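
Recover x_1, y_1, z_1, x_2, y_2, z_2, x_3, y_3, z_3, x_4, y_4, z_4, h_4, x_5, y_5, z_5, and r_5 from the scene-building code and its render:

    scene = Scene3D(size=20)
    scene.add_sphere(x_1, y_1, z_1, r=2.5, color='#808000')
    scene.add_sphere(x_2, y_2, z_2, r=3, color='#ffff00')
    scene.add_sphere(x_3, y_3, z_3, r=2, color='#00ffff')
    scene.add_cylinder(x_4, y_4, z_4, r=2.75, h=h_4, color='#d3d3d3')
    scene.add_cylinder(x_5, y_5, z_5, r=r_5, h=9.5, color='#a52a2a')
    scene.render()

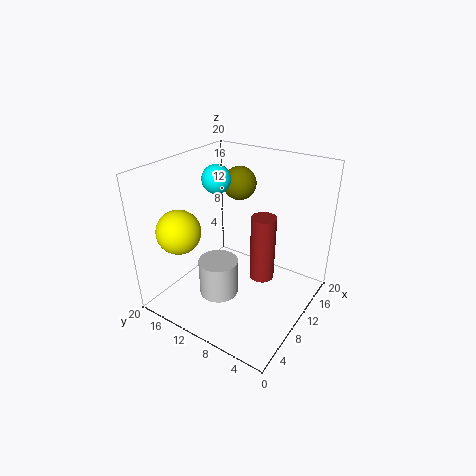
x_1 = 15.75, y_1 = 13.5, z_1 = 15.5, x_2 = 4.75, y_2 = 16, z_2 = 11.5, x_3 = 10.75, y_3 = 14, z_3 = 17.5, x_4 = 7.25, y_4 = 11.5, z_4 = 2, h_4 = 5.25, x_5 = 11.75, y_5 = 7, z_5 = 3.75, r_5 = 1.75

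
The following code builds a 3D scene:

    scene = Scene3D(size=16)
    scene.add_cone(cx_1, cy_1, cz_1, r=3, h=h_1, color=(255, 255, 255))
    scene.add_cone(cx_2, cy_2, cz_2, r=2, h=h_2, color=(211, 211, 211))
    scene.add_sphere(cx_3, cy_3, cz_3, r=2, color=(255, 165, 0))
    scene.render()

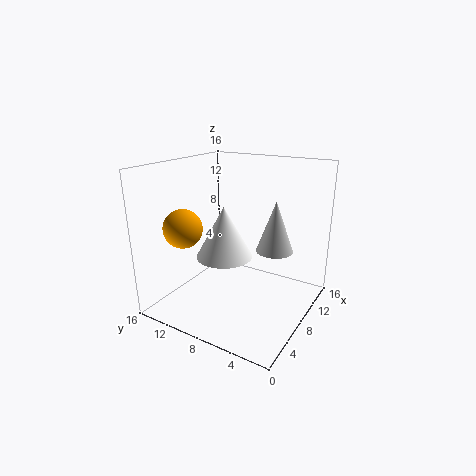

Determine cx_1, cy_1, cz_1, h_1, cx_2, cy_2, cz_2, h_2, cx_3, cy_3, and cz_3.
cx_1 = 6; cy_1 = 8.5; cz_1 = 6.5; h_1 = 5.5; cx_2 = 9; cy_2 = 4; cz_2 = 7; h_2 = 5.5; cx_3 = 3; cy_3 = 11.5; cz_3 = 10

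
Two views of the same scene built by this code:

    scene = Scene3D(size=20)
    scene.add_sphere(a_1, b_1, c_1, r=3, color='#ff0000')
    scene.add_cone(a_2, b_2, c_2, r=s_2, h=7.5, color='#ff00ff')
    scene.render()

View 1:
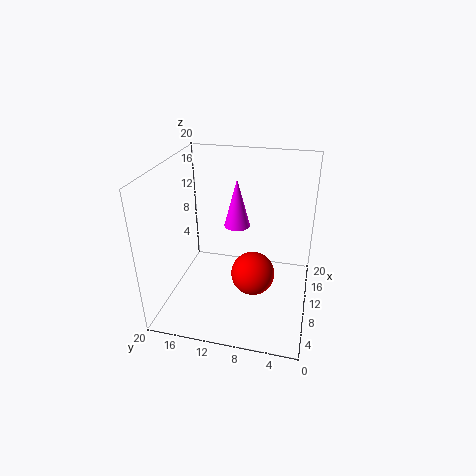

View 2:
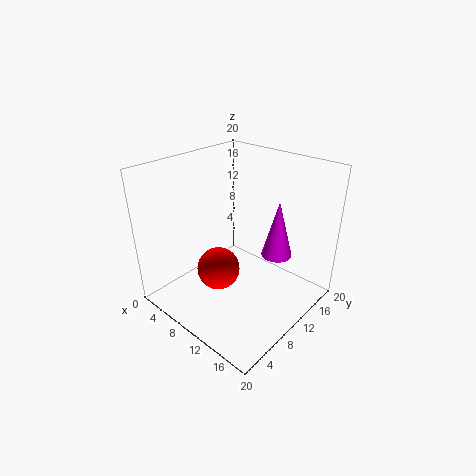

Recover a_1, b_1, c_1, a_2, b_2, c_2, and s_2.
a_1 = 8.5
b_1 = 7.5
c_1 = 5.5
a_2 = 15.5
b_2 = 11.5
c_2 = 9
s_2 = 2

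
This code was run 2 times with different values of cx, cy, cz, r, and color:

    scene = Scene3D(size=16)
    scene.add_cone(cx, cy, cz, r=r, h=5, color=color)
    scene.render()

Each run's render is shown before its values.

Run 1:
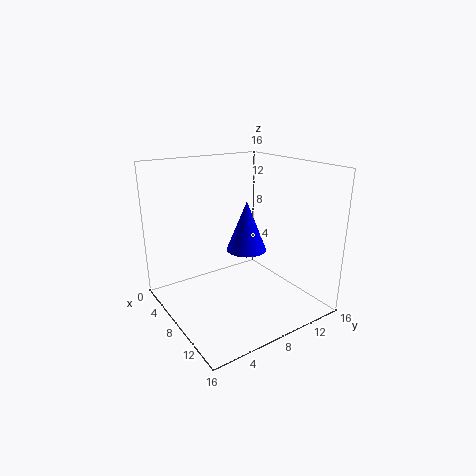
cx = 11; cy = 7; cz = 8; r = 2; color = 'blue'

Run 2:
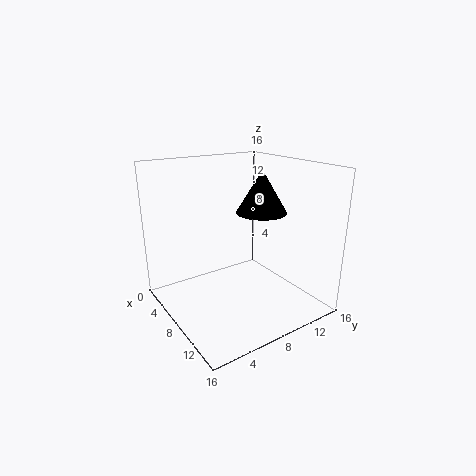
cx = 7; cy = 12; cz = 10; r = 3; color = 'black'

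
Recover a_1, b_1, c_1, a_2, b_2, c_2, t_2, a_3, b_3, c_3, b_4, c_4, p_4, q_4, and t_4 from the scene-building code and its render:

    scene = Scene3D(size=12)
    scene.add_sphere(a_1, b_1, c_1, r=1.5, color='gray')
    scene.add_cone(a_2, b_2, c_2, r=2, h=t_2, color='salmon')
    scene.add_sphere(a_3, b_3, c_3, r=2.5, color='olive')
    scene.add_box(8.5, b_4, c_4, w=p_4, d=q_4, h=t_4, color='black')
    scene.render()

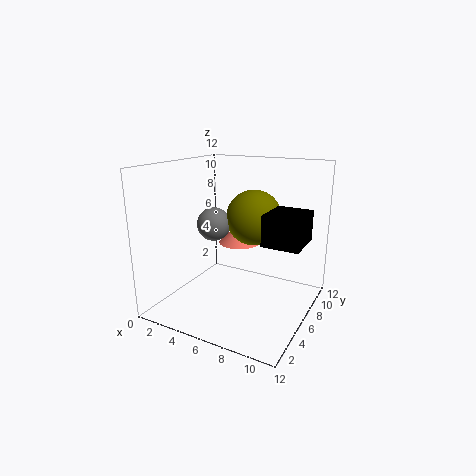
a_1 = 3, b_1 = 7, c_1 = 6.5, a_2 = 4, b_2 = 10, c_2 = 4, t_2 = 2, a_3 = 6, b_3 = 9, c_3 = 7, b_4 = 5, c_4 = 6, p_4 = 3, q_4 = 3.5, t_4 = 2.5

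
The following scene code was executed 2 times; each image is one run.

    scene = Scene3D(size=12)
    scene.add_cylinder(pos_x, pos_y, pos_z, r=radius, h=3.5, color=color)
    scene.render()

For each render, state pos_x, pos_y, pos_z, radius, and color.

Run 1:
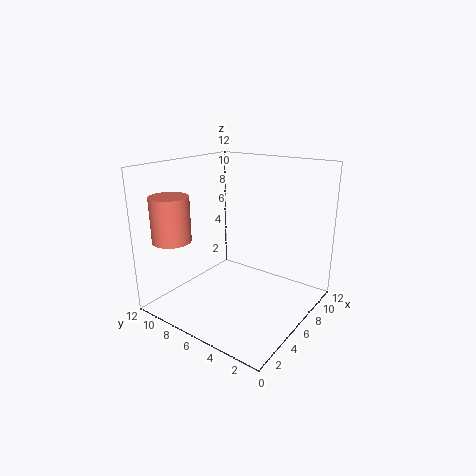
pos_x = 1.5
pos_y = 9
pos_z = 6.5
radius = 1.5
color = 'salmon'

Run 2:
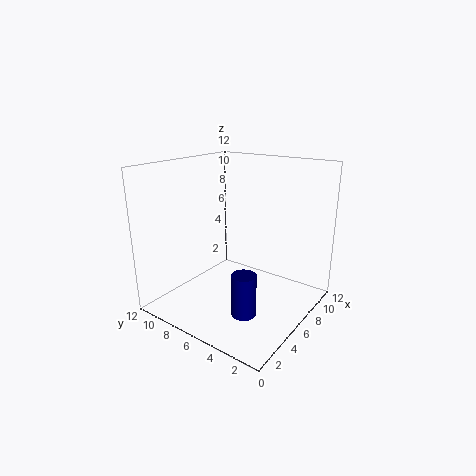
pos_x = 4
pos_y = 4
pos_z = 0.5
radius = 1
color = 'navy'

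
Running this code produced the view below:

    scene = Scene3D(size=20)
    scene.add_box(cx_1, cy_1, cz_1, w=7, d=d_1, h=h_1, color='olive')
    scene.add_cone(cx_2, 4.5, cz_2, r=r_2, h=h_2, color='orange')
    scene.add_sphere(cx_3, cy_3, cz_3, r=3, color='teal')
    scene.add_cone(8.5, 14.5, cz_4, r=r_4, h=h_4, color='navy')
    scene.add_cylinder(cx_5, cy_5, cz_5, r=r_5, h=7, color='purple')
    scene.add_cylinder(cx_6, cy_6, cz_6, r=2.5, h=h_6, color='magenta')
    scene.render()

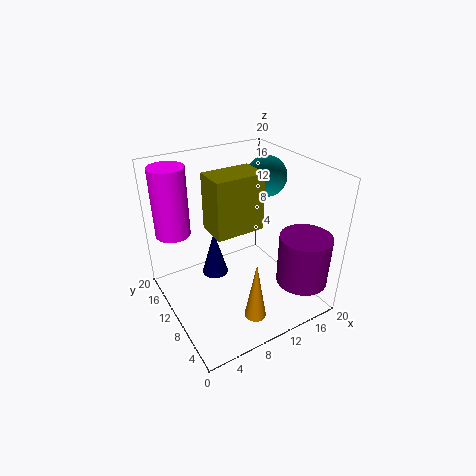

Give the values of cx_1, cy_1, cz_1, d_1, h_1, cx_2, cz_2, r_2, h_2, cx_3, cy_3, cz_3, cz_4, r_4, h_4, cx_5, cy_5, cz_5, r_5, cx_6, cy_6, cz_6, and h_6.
cx_1 = 6.5, cy_1 = 9, cz_1 = 11, d_1 = 4.5, h_1 = 8, cx_2 = 9.5, cz_2 = 0.5, r_2 = 1.5, h_2 = 8.5, cx_3 = 17, cy_3 = 13.5, cz_3 = 16.5, cz_4 = 2, r_4 = 2, h_4 = 7, cx_5 = 16.5, cy_5 = 3.5, cz_5 = 4.5, r_5 = 3.5, cx_6 = 3, cy_6 = 16.5, cz_6 = 9.5, h_6 = 10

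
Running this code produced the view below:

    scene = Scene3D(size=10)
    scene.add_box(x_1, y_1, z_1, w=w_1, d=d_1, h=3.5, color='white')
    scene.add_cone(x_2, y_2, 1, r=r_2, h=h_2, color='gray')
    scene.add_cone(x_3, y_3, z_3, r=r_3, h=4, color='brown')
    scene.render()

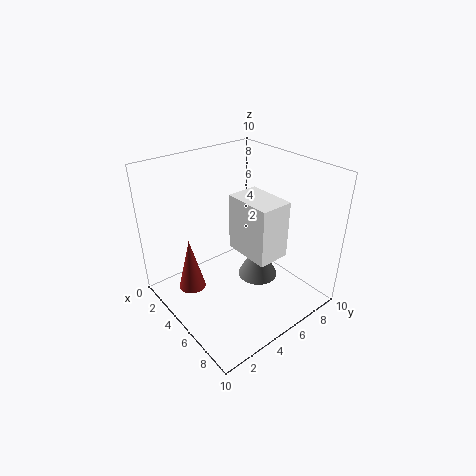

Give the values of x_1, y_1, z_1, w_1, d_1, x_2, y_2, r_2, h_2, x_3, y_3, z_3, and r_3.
x_1 = 6; y_1 = 3.5; z_1 = 5.5; w_1 = 3; d_1 = 2; x_2 = 5; y_2 = 7; r_2 = 1.5; h_2 = 3; x_3 = 2.5; y_3 = 2.5; z_3 = 0.5; r_3 = 1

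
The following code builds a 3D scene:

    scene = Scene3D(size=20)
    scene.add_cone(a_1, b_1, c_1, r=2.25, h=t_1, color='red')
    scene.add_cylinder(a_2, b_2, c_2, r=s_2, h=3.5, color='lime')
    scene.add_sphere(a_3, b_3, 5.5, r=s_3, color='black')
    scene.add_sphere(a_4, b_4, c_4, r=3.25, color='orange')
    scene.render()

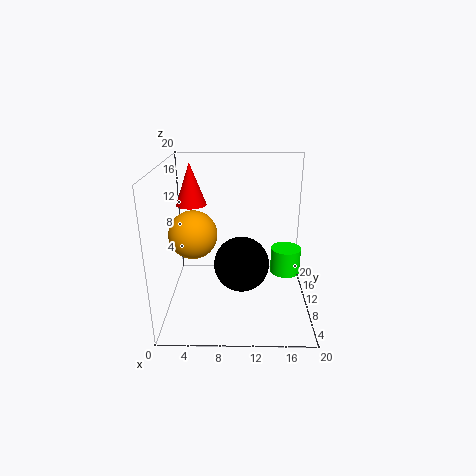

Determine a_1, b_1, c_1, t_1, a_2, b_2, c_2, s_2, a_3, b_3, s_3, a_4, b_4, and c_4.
a_1 = 3
b_1 = 14.75
c_1 = 13.25
t_1 = 6.25
a_2 = 16.5
b_2 = 8.5
c_2 = 5.75
s_2 = 2
a_3 = 10.5
b_3 = 10.75
s_3 = 4
a_4 = 4
b_4 = 8.75
c_4 = 11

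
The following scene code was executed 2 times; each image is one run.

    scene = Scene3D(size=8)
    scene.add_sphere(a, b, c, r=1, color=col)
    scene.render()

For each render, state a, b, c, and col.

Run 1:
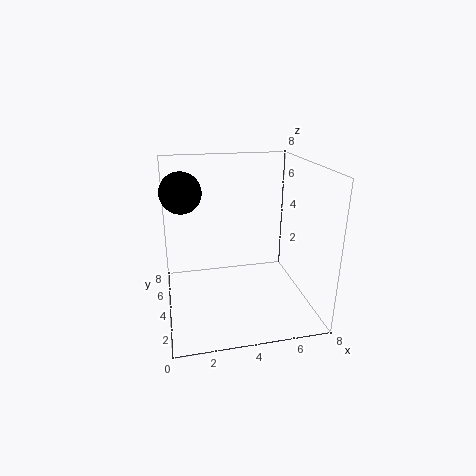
a = 1
b = 3
c = 7
col = 'black'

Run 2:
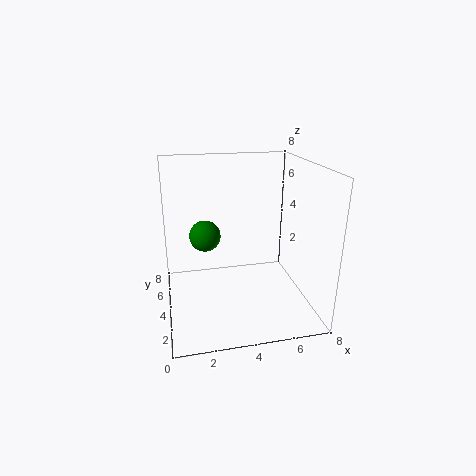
a = 2.5
b = 7
c = 3
col = 'green'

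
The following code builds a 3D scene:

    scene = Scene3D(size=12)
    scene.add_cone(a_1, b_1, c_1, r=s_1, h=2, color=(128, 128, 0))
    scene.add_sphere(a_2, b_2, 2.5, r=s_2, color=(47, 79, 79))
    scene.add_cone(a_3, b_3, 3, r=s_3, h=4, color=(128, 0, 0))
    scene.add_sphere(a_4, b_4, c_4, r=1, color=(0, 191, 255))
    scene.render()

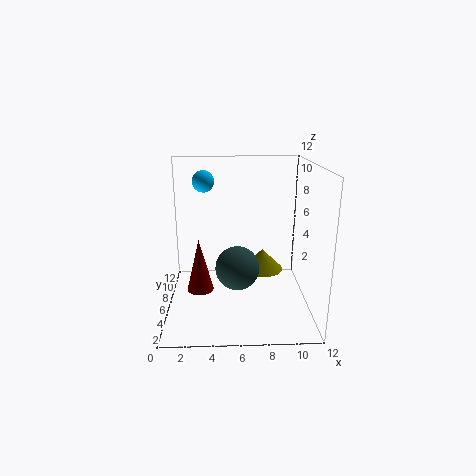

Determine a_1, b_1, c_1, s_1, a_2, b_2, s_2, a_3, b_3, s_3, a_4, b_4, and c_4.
a_1 = 8.5, b_1 = 9.5, c_1 = 1.5, s_1 = 2, a_2 = 6, b_2 = 7.5, s_2 = 2, a_3 = 3, b_3 = 3, s_3 = 1, a_4 = 3, b_4 = 10, c_4 = 10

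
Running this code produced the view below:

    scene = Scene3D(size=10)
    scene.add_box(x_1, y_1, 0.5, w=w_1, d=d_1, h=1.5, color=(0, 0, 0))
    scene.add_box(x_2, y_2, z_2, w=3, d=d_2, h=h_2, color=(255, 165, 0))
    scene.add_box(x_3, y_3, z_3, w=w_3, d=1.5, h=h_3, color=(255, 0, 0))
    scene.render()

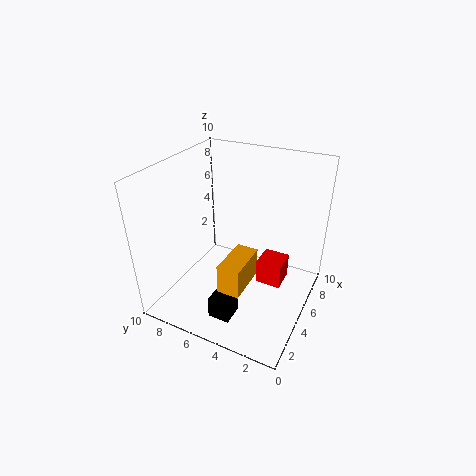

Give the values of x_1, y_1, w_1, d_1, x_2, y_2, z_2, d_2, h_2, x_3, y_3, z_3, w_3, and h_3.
x_1 = 1.5; y_1 = 4; w_1 = 1.5; d_1 = 1.5; x_2 = 2; y_2 = 3.5; z_2 = 2.5; d_2 = 1.5; h_2 = 2; x_3 = 2.5; y_3 = 1; z_3 = 4; w_3 = 1.5; h_3 = 1.5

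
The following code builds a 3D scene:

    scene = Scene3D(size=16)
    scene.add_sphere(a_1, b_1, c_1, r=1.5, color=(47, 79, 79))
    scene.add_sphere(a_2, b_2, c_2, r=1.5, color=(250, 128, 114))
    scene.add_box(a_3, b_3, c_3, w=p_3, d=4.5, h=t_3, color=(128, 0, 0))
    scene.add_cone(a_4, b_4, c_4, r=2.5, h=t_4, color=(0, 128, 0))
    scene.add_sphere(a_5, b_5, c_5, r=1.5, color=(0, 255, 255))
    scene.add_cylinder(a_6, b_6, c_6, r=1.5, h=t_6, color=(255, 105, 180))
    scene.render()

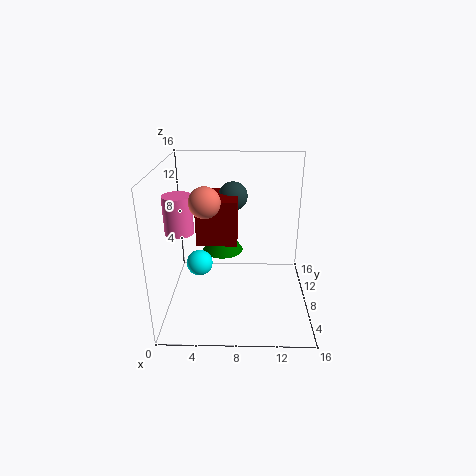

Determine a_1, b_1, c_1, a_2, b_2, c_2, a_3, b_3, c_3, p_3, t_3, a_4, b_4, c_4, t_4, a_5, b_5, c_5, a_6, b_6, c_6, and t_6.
a_1 = 7.5, b_1 = 7.5, c_1 = 13, a_2 = 5, b_2 = 4, c_2 = 13.5, a_3 = 4, b_3 = 4, c_3 = 9, p_3 = 4, t_3 = 4.5, a_4 = 6, b_4 = 12, c_4 = 4.5, t_4 = 3.5, a_5 = 3.5, b_5 = 8.5, c_5 = 4.5, a_6 = 2, b_6 = 6, c_6 = 9.5, t_6 = 4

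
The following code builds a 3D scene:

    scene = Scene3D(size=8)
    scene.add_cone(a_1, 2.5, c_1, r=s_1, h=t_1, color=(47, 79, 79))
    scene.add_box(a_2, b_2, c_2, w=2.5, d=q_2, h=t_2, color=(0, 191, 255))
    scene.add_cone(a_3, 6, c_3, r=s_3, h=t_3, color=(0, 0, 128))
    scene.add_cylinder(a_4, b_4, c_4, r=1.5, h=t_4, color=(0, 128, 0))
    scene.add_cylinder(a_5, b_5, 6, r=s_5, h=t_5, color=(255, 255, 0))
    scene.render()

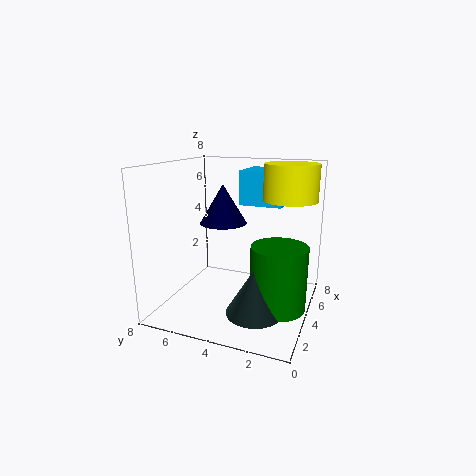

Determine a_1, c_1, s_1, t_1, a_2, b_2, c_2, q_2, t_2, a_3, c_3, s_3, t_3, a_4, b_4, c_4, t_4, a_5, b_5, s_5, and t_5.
a_1 = 2.5; c_1 = 0.5; s_1 = 1.5; t_1 = 2.5; a_2 = 5.5; b_2 = 2; c_2 = 5.5; q_2 = 2.5; t_2 = 2; a_3 = 6.5; c_3 = 4; s_3 = 1.5; t_3 = 2.5; a_4 = 3.5; b_4 = 1.5; c_4 = 0.5; t_4 = 3.5; a_5 = 5.5; b_5 = 1.5; s_5 = 1.5; t_5 = 2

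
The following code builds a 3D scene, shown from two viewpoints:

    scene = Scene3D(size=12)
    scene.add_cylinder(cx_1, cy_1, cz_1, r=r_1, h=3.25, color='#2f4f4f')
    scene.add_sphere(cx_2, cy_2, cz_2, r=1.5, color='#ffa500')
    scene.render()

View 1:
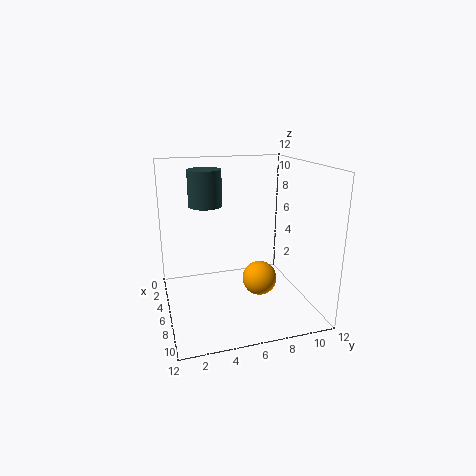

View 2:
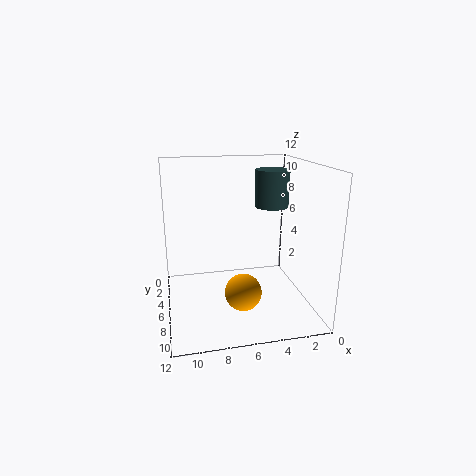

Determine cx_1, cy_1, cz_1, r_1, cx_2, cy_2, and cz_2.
cx_1 = 2.5
cy_1 = 4
cz_1 = 8
r_1 = 1.5
cx_2 = 6
cy_2 = 8
cz_2 = 2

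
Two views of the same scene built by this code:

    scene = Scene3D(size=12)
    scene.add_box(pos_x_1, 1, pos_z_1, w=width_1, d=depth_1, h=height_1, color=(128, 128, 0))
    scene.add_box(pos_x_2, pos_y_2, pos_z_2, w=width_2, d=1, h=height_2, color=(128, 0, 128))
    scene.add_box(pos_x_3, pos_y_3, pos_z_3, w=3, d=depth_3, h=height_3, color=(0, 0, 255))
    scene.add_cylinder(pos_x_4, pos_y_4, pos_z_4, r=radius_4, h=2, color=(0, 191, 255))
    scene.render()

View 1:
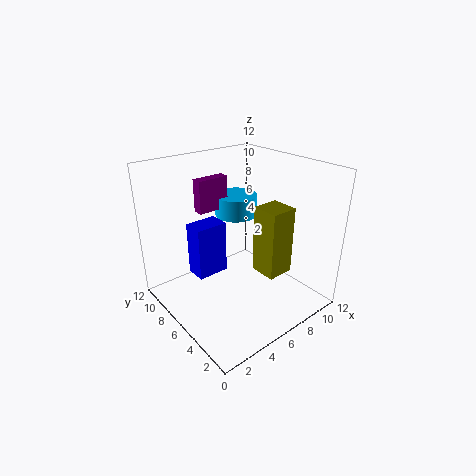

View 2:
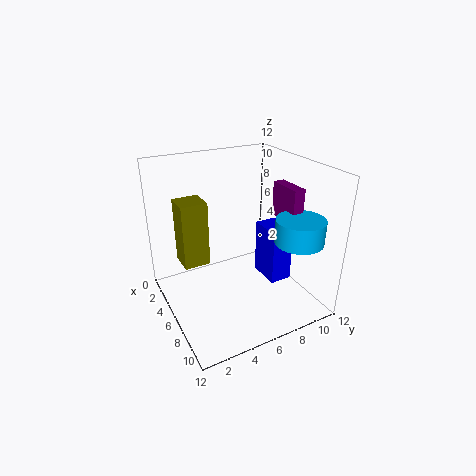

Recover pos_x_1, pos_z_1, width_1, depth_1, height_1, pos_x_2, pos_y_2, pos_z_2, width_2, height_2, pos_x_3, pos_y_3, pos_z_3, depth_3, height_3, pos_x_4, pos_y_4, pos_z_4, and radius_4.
pos_x_1 = 5, pos_z_1 = 5, width_1 = 2, depth_1 = 2, height_1 = 5, pos_x_2 = 5, pos_y_2 = 10, pos_z_2 = 7, width_2 = 3, height_2 = 3, pos_x_3 = 4, pos_y_3 = 9, pos_z_3 = 1, depth_3 = 2, height_3 = 5, pos_x_4 = 9, pos_y_4 = 10, pos_z_4 = 6, radius_4 = 2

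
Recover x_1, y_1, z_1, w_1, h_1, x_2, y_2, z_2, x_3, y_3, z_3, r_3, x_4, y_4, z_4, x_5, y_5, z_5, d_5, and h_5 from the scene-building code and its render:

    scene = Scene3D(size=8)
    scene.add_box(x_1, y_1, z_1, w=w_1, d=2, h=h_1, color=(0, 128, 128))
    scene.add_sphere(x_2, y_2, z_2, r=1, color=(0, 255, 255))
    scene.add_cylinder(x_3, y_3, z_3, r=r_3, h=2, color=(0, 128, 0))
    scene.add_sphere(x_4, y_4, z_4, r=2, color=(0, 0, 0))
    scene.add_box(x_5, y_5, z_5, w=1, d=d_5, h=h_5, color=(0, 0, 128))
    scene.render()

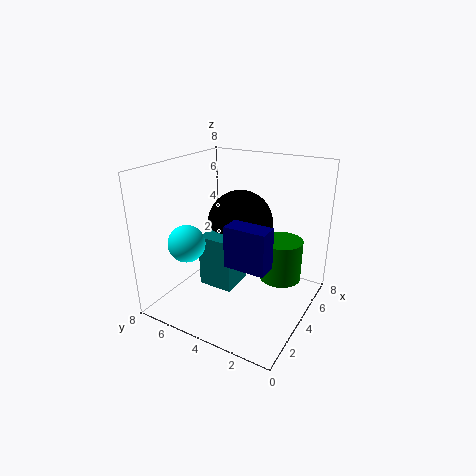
x_1 = 3, y_1 = 4, z_1 = 1, w_1 = 2, h_1 = 3, x_2 = 2, y_2 = 6, z_2 = 4, x_3 = 3, y_3 = 1, z_3 = 3, r_3 = 1, x_4 = 6, y_4 = 5, z_4 = 4, x_5 = 1, y_5 = 1, z_5 = 4, d_5 = 2, h_5 = 2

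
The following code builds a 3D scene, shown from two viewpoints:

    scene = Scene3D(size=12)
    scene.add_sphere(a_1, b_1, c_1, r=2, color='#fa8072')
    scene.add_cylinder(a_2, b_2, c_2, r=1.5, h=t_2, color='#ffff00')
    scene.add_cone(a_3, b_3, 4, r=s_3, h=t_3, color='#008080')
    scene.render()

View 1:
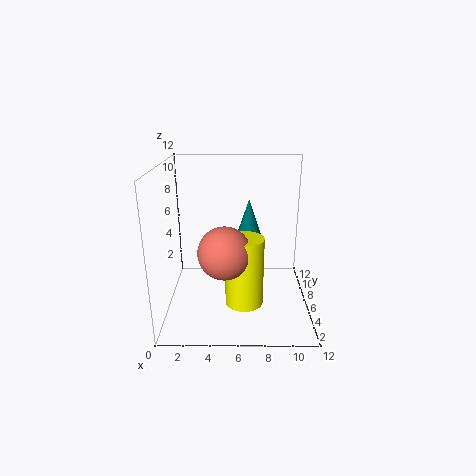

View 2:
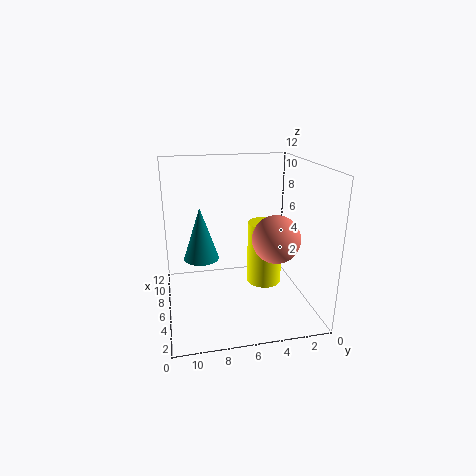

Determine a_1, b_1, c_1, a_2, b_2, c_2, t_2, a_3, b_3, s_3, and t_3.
a_1 = 5
b_1 = 3
c_1 = 6
a_2 = 6.5
b_2 = 3.5
c_2 = 1.5
t_2 = 5.5
a_3 = 7
b_3 = 9
s_3 = 1.5
t_3 = 4.5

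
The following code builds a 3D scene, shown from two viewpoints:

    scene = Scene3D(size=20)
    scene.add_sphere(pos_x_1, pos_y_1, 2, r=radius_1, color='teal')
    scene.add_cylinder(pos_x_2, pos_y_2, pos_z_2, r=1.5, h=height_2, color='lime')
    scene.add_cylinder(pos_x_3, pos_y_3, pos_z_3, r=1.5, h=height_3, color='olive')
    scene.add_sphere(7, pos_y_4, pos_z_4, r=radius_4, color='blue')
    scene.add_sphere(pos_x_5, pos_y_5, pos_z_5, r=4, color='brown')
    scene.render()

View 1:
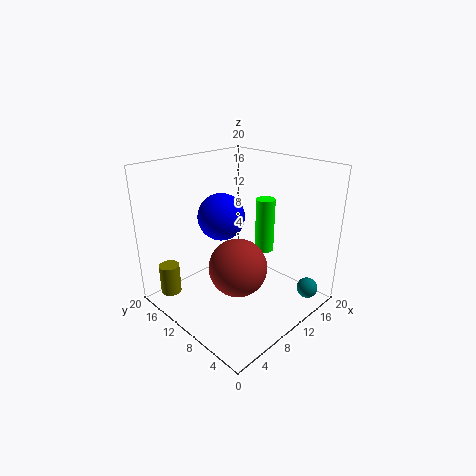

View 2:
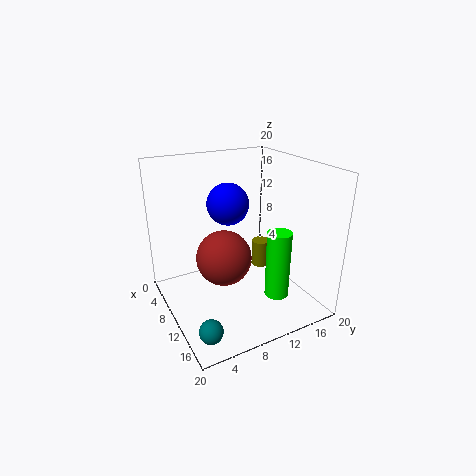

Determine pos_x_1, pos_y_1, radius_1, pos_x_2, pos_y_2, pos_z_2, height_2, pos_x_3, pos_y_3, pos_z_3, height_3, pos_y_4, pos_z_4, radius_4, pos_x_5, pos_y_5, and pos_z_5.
pos_x_1 = 17, pos_y_1 = 2.5, radius_1 = 1.5, pos_x_2 = 17.5, pos_y_2 = 11.5, pos_z_2 = 5, height_2 = 8.5, pos_x_3 = 3.5, pos_y_3 = 18, pos_z_3 = 0.5, height_3 = 4.5, pos_y_4 = 10, pos_z_4 = 14, radius_4 = 3, pos_x_5 = 8.5, pos_y_5 = 8.5, pos_z_5 = 6.5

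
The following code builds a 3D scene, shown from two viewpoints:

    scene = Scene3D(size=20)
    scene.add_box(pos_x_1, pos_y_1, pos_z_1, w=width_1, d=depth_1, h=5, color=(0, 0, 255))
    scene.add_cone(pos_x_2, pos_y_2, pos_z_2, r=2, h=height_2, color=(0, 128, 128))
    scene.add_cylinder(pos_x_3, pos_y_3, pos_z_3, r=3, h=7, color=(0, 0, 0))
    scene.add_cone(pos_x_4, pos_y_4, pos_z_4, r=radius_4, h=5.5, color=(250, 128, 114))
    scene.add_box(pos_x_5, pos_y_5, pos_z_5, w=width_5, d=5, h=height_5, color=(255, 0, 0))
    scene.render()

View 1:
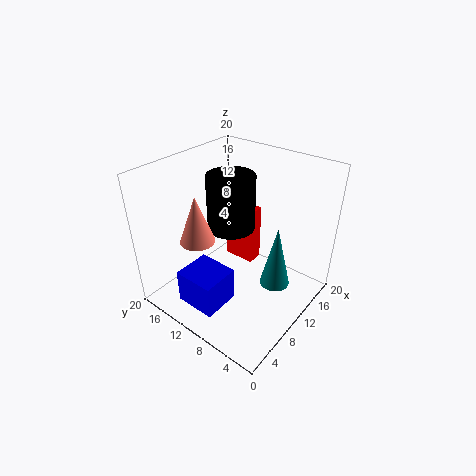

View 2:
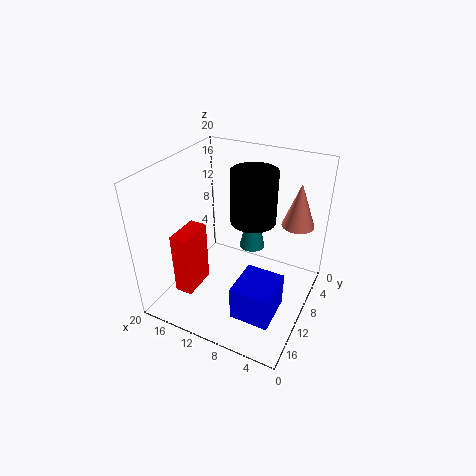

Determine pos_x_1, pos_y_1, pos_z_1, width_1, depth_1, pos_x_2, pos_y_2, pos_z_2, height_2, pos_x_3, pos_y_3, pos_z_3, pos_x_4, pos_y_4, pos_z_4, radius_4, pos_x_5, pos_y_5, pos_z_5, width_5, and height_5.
pos_x_1 = 3; pos_y_1 = 9.5; pos_z_1 = 0.5; width_1 = 5.5; depth_1 = 6; pos_x_2 = 10.5; pos_y_2 = 4; pos_z_2 = 5; height_2 = 8.5; pos_x_3 = 8; pos_y_3 = 9.5; pos_z_3 = 13; pos_x_4 = 2; pos_y_4 = 9.5; pos_z_4 = 14; radius_4 = 2; pos_x_5 = 14.5; pos_y_5 = 11; pos_z_5 = 2.5; width_5 = 2.5; height_5 = 9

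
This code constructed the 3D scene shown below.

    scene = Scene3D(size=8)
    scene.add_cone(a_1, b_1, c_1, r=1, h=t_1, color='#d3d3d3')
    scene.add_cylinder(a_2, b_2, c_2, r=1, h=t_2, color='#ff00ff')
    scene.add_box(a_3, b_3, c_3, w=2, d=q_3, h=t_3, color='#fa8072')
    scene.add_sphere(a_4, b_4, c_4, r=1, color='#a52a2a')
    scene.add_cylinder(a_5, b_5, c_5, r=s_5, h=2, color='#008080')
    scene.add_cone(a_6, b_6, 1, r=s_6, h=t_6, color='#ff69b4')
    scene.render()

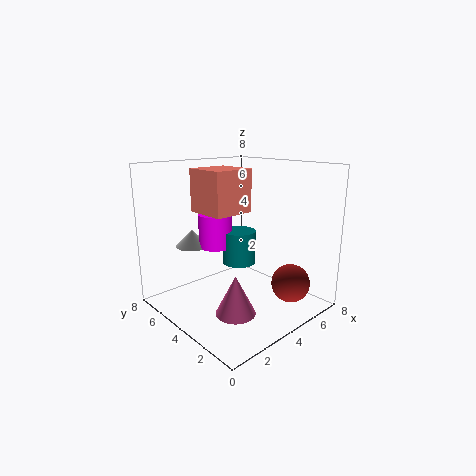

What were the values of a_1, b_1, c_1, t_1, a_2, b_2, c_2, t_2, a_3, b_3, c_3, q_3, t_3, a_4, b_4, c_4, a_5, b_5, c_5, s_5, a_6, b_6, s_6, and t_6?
a_1 = 3, b_1 = 7, c_1 = 3, t_1 = 1, a_2 = 4, b_2 = 6, c_2 = 3, t_2 = 2, a_3 = 1, b_3 = 2, c_3 = 6, q_3 = 2, t_3 = 2, a_4 = 5, b_4 = 1, c_4 = 2, a_5 = 5, b_5 = 5, c_5 = 2, s_5 = 1, a_6 = 2, b_6 = 2, s_6 = 1, t_6 = 2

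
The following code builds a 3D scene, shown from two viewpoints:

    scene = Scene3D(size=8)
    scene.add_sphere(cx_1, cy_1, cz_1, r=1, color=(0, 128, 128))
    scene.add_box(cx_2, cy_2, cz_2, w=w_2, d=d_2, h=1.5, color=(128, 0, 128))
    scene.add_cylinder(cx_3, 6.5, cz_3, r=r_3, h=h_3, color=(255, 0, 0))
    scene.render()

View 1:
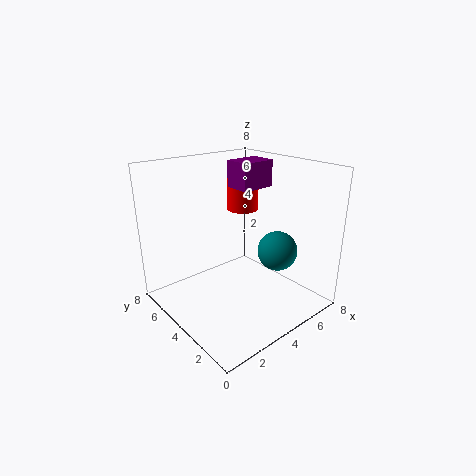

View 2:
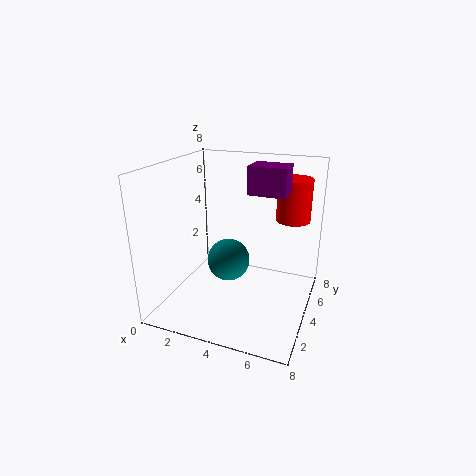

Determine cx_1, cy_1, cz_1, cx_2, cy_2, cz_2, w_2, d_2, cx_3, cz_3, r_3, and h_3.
cx_1 = 4.5; cy_1 = 1.5; cz_1 = 4; cx_2 = 4.5; cy_2 = 4; cz_2 = 6.5; w_2 = 2; d_2 = 1.5; cx_3 = 6.5; cz_3 = 4.5; r_3 = 1; h_3 = 2.5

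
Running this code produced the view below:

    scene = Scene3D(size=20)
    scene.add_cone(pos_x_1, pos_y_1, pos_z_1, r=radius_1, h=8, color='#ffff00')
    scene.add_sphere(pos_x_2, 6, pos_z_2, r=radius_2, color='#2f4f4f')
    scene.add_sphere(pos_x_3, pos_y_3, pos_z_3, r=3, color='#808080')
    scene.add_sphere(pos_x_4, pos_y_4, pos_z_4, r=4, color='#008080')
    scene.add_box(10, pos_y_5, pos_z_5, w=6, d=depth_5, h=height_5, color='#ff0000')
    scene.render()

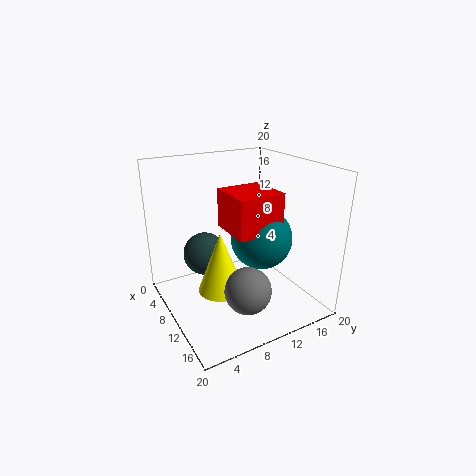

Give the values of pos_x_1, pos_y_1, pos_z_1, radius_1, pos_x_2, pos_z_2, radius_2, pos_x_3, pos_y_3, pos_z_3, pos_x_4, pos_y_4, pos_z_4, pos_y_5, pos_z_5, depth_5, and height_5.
pos_x_1 = 12.5, pos_y_1 = 6, pos_z_1 = 4.5, radius_1 = 3, pos_x_2 = 7.5, pos_z_2 = 7.5, radius_2 = 3, pos_x_3 = 16, pos_y_3 = 8, pos_z_3 = 5.5, pos_x_4 = 13.5, pos_y_4 = 11.5, pos_z_4 = 11, pos_y_5 = 7, pos_z_5 = 12.5, depth_5 = 6, height_5 = 5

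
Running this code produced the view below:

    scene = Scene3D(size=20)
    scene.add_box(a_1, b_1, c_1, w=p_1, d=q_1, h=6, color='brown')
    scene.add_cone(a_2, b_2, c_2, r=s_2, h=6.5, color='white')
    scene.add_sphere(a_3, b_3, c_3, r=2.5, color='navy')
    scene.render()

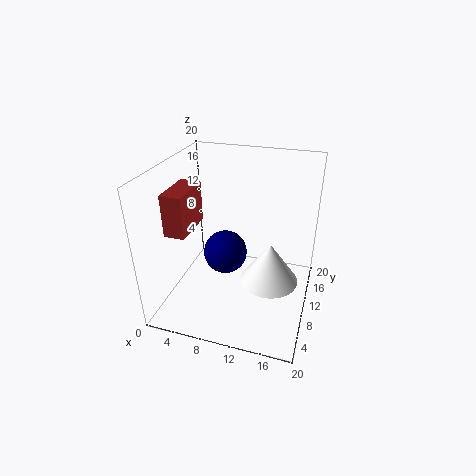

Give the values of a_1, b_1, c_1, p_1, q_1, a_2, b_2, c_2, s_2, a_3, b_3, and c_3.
a_1 = 0.5
b_1 = 6.5
c_1 = 10.5
p_1 = 3
q_1 = 6.5
a_2 = 14
b_2 = 13.5
c_2 = 1
s_2 = 4.5
a_3 = 10.5
b_3 = 3.5
c_3 = 12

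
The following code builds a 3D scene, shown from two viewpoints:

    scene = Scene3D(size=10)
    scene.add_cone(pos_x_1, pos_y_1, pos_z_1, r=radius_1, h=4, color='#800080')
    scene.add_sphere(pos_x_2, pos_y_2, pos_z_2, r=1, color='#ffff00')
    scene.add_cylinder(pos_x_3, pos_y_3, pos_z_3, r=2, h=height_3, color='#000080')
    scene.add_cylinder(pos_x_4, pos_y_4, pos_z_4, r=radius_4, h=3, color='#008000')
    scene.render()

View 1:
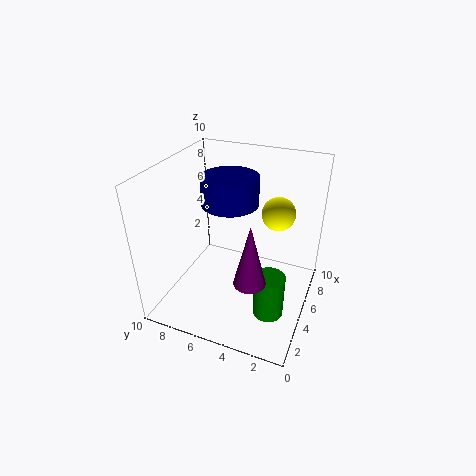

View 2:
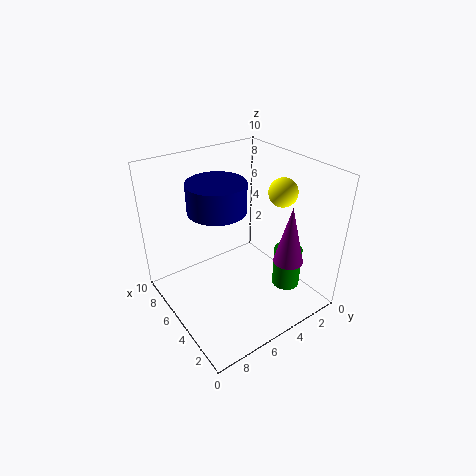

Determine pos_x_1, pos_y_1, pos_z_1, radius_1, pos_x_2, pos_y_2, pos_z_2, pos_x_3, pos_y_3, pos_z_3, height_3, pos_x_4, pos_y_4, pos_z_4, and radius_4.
pos_x_1 = 2; pos_y_1 = 3; pos_z_1 = 4; radius_1 = 1; pos_x_2 = 4; pos_y_2 = 2; pos_z_2 = 8; pos_x_3 = 6; pos_y_3 = 6; pos_z_3 = 7; height_3 = 2; pos_x_4 = 3; pos_y_4 = 2; pos_z_4 = 1; radius_4 = 1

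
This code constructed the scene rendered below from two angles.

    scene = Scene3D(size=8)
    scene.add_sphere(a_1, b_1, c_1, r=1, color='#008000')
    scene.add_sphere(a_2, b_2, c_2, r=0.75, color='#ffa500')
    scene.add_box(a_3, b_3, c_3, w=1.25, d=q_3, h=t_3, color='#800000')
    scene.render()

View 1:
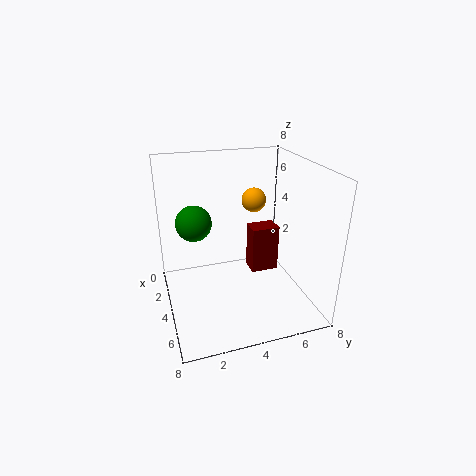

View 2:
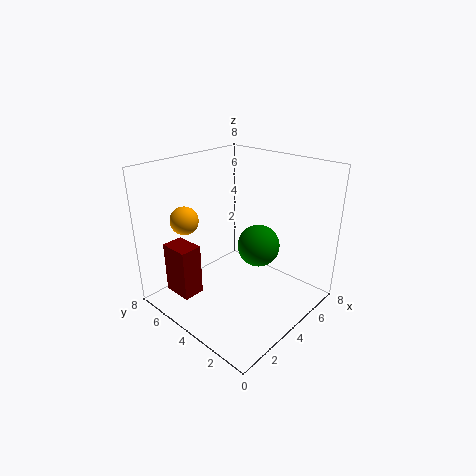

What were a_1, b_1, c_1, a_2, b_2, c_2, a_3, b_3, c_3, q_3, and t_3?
a_1 = 3; b_1 = 1.75; c_1 = 4.75; a_2 = 1.75; b_2 = 5.75; c_2 = 5.25; a_3 = 1.25; b_3 = 5.5; c_3 = 0.5; q_3 = 1.75; t_3 = 3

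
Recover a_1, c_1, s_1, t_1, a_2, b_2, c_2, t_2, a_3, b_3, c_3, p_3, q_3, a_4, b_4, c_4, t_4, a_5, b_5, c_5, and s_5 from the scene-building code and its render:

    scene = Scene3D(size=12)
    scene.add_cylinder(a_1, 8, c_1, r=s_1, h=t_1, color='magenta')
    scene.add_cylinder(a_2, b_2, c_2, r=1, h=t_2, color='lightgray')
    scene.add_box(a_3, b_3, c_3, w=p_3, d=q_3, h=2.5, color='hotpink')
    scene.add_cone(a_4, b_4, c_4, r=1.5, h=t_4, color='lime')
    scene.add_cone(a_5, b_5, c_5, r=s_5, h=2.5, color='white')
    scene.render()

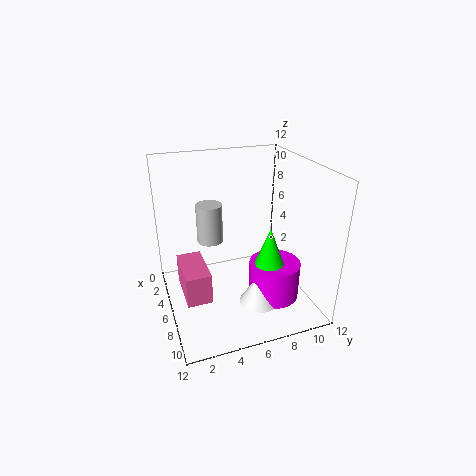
a_1 = 9; c_1 = 2; s_1 = 2; t_1 = 3; a_2 = 6.5; b_2 = 3.5; c_2 = 6.5; t_2 = 3; a_3 = 4.5; b_3 = 1; c_3 = 2; p_3 = 4; q_3 = 2; a_4 = 9; b_4 = 7.5; c_4 = 4; t_4 = 4; a_5 = 9.5; b_5 = 6.5; c_5 = 2; s_5 = 1.5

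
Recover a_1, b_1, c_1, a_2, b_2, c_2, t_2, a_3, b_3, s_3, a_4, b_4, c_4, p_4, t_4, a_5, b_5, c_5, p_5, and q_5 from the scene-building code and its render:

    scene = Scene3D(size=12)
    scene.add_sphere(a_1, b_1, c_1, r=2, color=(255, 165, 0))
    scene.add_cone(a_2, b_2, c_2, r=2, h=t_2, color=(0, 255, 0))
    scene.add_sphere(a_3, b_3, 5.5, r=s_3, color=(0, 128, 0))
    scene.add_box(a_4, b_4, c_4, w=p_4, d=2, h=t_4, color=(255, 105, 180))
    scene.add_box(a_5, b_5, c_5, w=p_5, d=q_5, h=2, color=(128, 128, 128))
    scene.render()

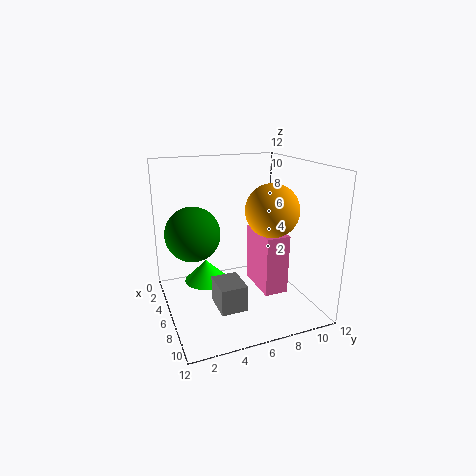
a_1 = 9, b_1 = 7.5, c_1 = 9, a_2 = 3, b_2 = 4, c_2 = 1, t_2 = 2, a_3 = 2.5, b_3 = 3, s_3 = 2.5, a_4 = 4.5, b_4 = 7.5, c_4 = 1.5, p_4 = 4, t_4 = 5, a_5 = 8, b_5 = 3, c_5 = 2, p_5 = 2.5, q_5 = 2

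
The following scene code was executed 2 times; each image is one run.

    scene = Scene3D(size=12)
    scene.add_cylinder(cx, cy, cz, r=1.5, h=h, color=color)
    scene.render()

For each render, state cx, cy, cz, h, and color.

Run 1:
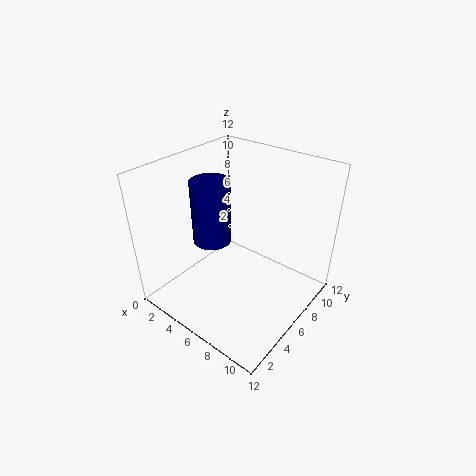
cx = 5, cy = 4, cz = 6.5, h = 5, color = 'navy'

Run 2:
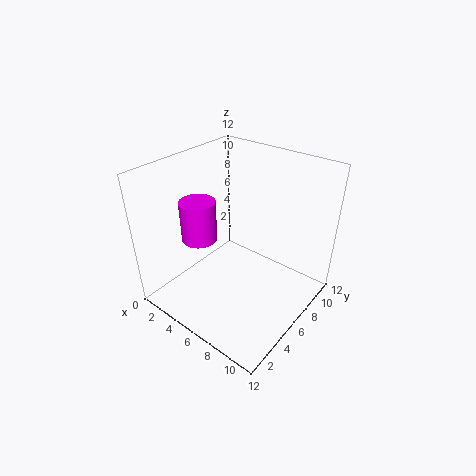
cx = 3, cy = 4.5, cz = 5.5, h = 3.5, color = 'magenta'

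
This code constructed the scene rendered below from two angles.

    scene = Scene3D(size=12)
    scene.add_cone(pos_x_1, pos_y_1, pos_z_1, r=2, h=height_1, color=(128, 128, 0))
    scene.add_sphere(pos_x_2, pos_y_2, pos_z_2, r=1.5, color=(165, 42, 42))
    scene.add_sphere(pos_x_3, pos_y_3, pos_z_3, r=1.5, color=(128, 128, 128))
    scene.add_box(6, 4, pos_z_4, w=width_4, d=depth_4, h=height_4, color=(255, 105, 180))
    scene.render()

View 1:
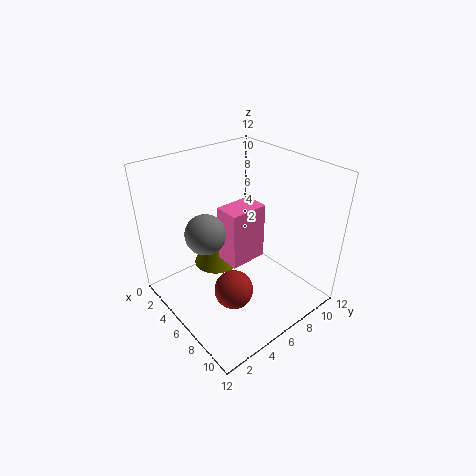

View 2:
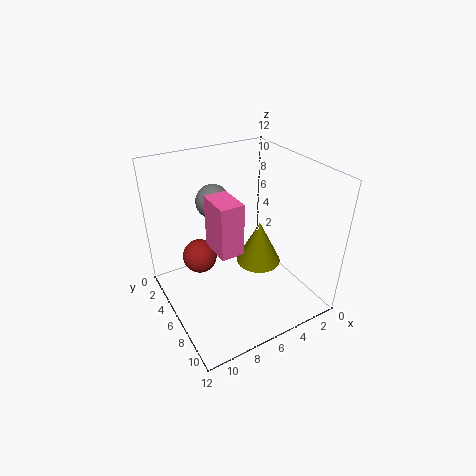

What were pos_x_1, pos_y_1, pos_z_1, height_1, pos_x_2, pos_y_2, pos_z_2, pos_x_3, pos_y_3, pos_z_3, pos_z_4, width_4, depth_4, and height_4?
pos_x_1 = 3.5; pos_y_1 = 5.5; pos_z_1 = 2.5; height_1 = 4; pos_x_2 = 8.5; pos_y_2 = 3.5; pos_z_2 = 3.5; pos_x_3 = 6.5; pos_y_3 = 2.5; pos_z_3 = 8; pos_z_4 = 5; width_4 = 2; depth_4 = 3; height_4 = 4.5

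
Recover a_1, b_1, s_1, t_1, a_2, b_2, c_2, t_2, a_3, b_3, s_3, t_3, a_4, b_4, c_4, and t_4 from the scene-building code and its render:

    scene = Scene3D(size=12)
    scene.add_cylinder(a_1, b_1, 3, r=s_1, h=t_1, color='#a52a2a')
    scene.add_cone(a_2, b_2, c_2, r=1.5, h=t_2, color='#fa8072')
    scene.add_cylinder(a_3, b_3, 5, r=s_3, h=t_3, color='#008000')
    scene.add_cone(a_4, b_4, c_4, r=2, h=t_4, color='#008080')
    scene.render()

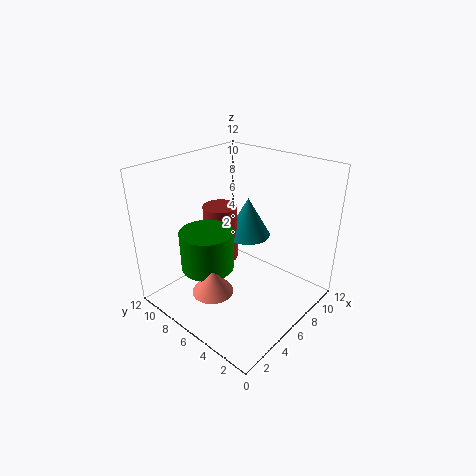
a_1 = 6.5; b_1 = 8.5; s_1 = 1.5; t_1 = 5; a_2 = 1.5; b_2 = 4.5; c_2 = 4; t_2 = 2; a_3 = 2.5; b_3 = 6; s_3 = 2; t_3 = 3; a_4 = 8.5; b_4 = 7; c_4 = 5; t_4 = 3.5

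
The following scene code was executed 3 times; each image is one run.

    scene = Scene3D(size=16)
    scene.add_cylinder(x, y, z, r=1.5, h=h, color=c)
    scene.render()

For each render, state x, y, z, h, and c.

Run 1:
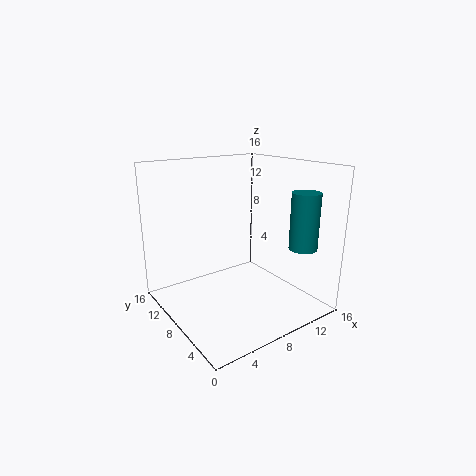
x = 12.5
y = 2.5
z = 7.5
h = 6
c = 'teal'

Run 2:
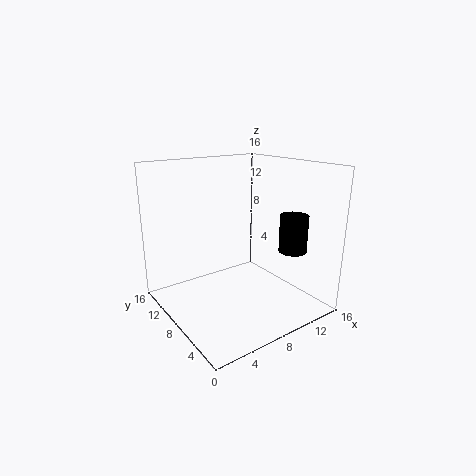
x = 12
y = 3.5
z = 7
h = 4
c = 'black'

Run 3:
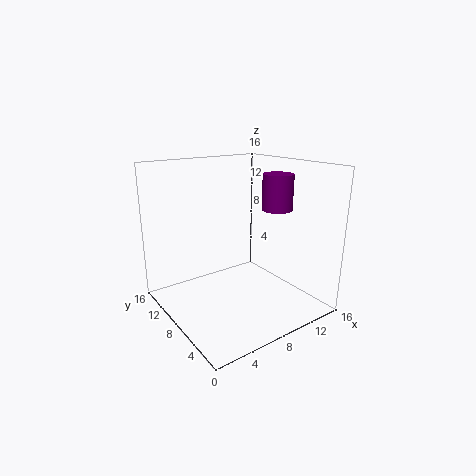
x = 9.5
y = 3.5
z = 12
h = 3.5
c = 'purple'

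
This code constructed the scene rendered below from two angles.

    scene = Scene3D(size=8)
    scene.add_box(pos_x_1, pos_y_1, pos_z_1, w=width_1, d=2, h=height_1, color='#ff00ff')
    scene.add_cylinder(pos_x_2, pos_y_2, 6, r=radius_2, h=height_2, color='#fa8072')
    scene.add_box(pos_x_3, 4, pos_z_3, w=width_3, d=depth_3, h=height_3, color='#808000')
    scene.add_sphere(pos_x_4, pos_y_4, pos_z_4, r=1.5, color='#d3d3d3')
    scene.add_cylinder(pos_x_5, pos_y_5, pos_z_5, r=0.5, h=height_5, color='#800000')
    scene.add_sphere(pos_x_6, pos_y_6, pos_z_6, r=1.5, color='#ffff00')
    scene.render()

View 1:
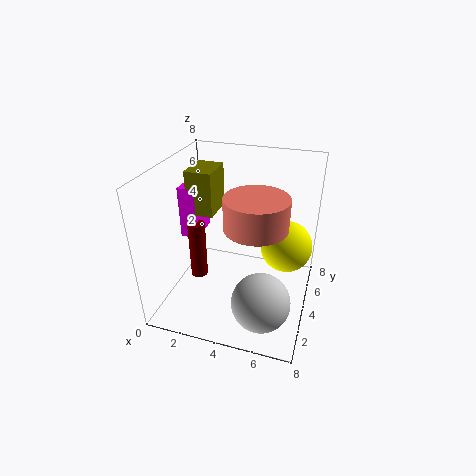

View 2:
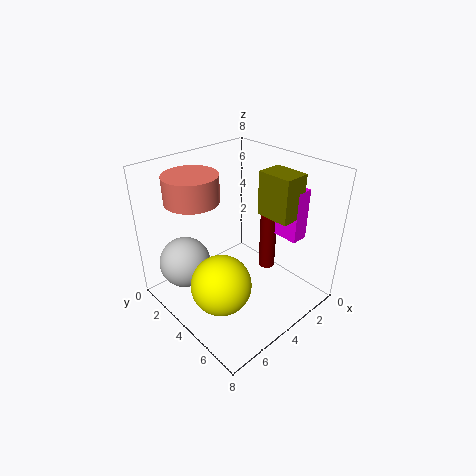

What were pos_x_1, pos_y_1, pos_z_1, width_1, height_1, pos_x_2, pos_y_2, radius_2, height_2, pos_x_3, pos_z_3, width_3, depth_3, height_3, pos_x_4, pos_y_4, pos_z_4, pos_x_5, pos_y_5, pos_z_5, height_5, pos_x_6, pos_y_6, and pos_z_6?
pos_x_1 = 0.5
pos_y_1 = 4
pos_z_1 = 3.5
width_1 = 1
height_1 = 3
pos_x_2 = 5.5
pos_y_2 = 2
radius_2 = 1.5
height_2 = 1.5
pos_x_3 = 1
pos_z_3 = 5
width_3 = 1.5
depth_3 = 2
height_3 = 2.5
pos_x_4 = 6
pos_y_4 = 1.5
pos_z_4 = 2
pos_x_5 = 1.5
pos_y_5 = 4
pos_z_5 = 1
height_5 = 3.5
pos_x_6 = 6.5
pos_y_6 = 5.5
pos_z_6 = 3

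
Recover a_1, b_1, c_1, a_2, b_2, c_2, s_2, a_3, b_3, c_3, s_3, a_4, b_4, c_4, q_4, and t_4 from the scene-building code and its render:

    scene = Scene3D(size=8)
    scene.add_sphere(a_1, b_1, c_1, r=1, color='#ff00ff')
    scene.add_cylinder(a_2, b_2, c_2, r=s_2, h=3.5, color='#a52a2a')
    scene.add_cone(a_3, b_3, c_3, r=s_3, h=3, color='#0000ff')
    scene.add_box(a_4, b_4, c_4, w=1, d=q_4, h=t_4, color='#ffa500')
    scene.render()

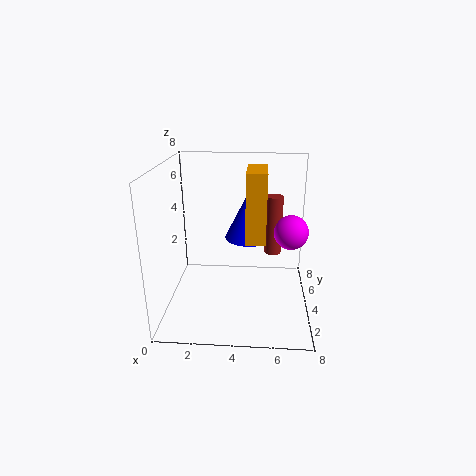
a_1 = 7, b_1 = 5, c_1 = 4, a_2 = 6, b_2 = 5.5, c_2 = 2.5, s_2 = 0.5, a_3 = 4.5, b_3 = 6.5, c_3 = 3, s_3 = 1.5, a_4 = 4.5, b_4 = 2, c_4 = 4.5, q_4 = 2.5, t_4 = 3.5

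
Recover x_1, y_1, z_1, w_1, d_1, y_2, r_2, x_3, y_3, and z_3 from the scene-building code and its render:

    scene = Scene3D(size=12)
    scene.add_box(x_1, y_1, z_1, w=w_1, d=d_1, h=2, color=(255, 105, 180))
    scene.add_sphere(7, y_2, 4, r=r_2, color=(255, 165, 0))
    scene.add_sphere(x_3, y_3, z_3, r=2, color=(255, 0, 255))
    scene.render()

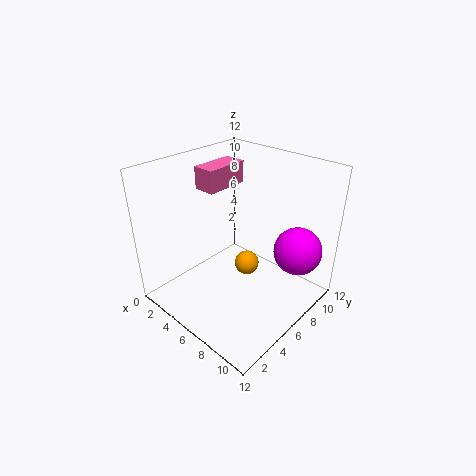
x_1 = 1, y_1 = 6, z_1 = 9, w_1 = 2, d_1 = 4, y_2 = 6, r_2 = 1, x_3 = 10, y_3 = 9, z_3 = 5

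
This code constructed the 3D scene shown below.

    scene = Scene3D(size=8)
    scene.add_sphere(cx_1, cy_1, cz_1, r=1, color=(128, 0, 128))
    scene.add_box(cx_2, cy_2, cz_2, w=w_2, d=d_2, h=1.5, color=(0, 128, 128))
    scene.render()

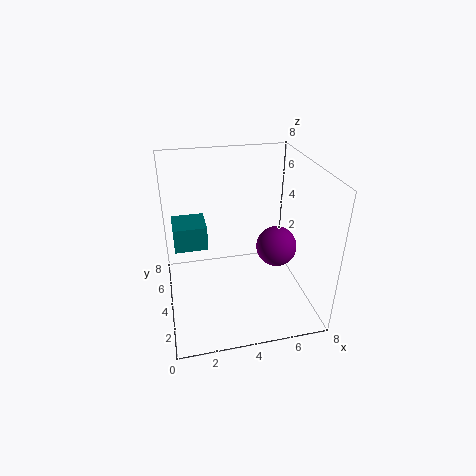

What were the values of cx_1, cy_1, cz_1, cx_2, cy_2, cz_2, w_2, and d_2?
cx_1 = 5.5; cy_1 = 2; cz_1 = 4.5; cx_2 = 0.5; cy_2 = 5.5; cz_2 = 2.5; w_2 = 2; d_2 = 2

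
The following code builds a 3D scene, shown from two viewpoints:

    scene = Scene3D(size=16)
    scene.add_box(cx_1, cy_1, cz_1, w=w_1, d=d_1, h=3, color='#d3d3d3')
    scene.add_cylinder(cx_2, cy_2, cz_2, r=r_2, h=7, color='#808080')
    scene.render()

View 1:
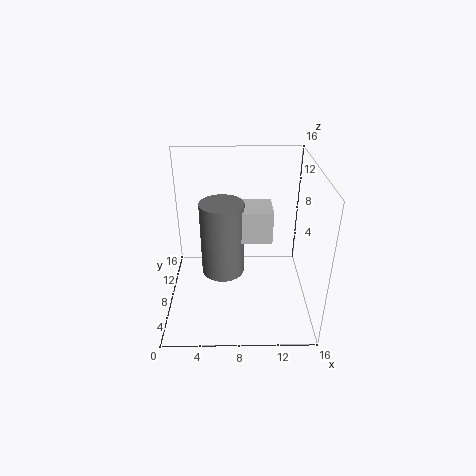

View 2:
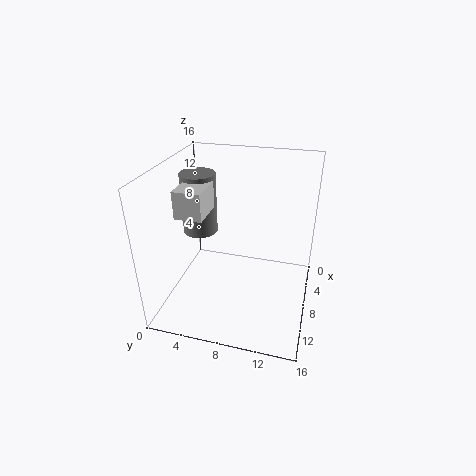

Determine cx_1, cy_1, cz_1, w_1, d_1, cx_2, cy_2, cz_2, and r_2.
cx_1 = 7
cy_1 = 2
cz_1 = 11
w_1 = 4
d_1 = 3
cx_2 = 6.5
cy_2 = 3
cz_2 = 7.5
r_2 = 2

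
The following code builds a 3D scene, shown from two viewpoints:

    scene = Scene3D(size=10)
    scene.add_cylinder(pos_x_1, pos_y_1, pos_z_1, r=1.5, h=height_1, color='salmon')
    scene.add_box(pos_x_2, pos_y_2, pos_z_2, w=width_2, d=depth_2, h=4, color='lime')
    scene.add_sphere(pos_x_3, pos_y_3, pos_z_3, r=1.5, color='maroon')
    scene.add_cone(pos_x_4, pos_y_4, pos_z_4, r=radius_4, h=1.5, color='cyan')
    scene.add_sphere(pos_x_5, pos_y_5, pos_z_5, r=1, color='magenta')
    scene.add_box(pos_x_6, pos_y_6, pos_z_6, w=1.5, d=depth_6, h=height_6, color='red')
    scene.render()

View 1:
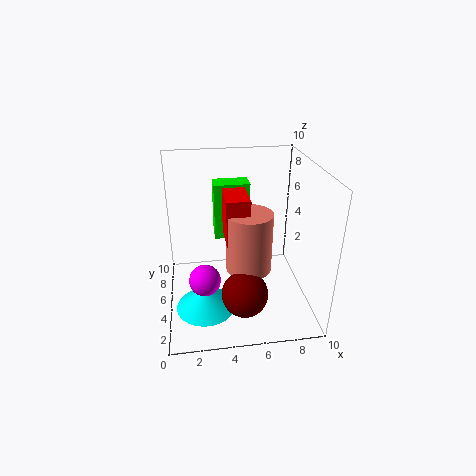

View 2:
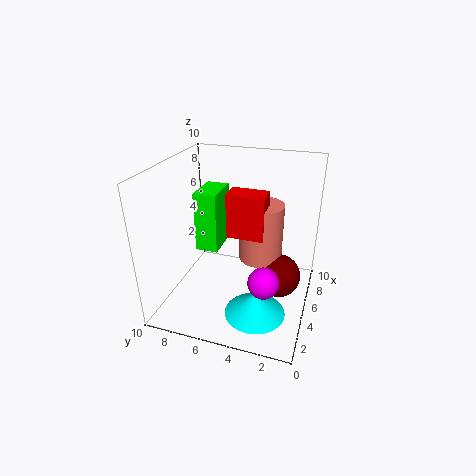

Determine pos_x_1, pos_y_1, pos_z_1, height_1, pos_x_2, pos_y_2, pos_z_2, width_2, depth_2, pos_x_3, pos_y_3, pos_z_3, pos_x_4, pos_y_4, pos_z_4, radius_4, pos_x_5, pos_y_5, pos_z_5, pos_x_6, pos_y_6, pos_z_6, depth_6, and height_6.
pos_x_1 = 5.5
pos_y_1 = 3.5
pos_z_1 = 3.5
height_1 = 4
pos_x_2 = 3.5
pos_y_2 = 6
pos_z_2 = 4.5
width_2 = 2.5
depth_2 = 1.5
pos_x_3 = 5
pos_y_3 = 2
pos_z_3 = 2.5
pos_x_4 = 2.5
pos_y_4 = 3
pos_z_4 = 1
radius_4 = 2
pos_x_5 = 2.5
pos_y_5 = 2.5
pos_z_5 = 3.5
pos_x_6 = 4
pos_y_6 = 3
pos_z_6 = 5.5
depth_6 = 2.5
height_6 = 3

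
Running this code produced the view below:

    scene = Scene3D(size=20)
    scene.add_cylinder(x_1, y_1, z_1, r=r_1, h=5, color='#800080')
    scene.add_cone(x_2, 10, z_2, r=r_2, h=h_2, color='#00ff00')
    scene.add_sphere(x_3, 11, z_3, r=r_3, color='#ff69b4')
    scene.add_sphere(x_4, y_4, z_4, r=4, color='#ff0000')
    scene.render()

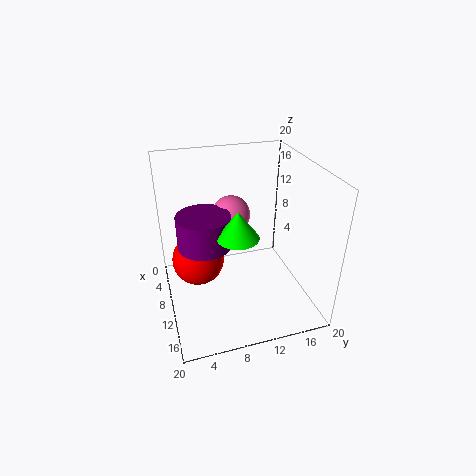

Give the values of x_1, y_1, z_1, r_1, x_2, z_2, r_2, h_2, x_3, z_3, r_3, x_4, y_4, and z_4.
x_1 = 6
y_1 = 6
z_1 = 7
r_1 = 4
x_2 = 10
z_2 = 10
r_2 = 3
h_2 = 4
x_3 = 3
z_3 = 10
r_3 = 3
x_4 = 5
y_4 = 5
z_4 = 4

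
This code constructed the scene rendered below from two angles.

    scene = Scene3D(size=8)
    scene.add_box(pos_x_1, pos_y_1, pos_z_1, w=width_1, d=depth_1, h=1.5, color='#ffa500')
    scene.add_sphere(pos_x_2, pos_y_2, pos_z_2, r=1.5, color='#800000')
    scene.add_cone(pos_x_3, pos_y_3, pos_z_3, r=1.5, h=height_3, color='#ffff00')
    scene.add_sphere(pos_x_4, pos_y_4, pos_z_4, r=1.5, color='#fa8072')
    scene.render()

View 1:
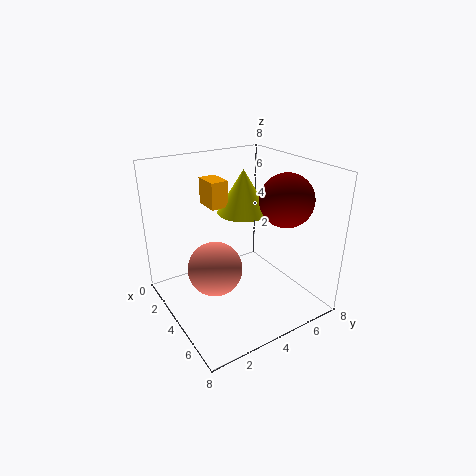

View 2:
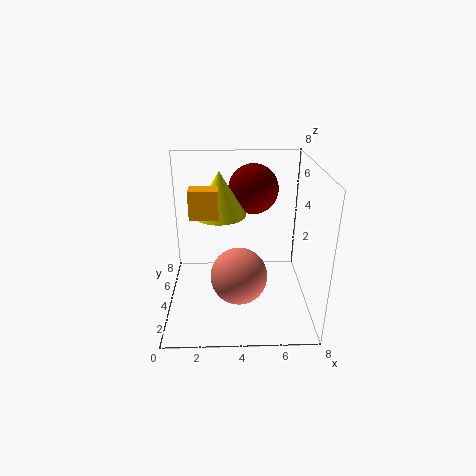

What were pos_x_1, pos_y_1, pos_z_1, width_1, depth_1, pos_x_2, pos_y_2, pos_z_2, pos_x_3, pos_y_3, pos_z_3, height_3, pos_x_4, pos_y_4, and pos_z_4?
pos_x_1 = 1.5; pos_y_1 = 3; pos_z_1 = 5.5; width_1 = 1.5; depth_1 = 1; pos_x_2 = 5; pos_y_2 = 6.5; pos_z_2 = 6; pos_x_3 = 3; pos_y_3 = 5; pos_z_3 = 5; height_3 = 2.5; pos_x_4 = 4; pos_y_4 = 2.5; pos_z_4 = 2.5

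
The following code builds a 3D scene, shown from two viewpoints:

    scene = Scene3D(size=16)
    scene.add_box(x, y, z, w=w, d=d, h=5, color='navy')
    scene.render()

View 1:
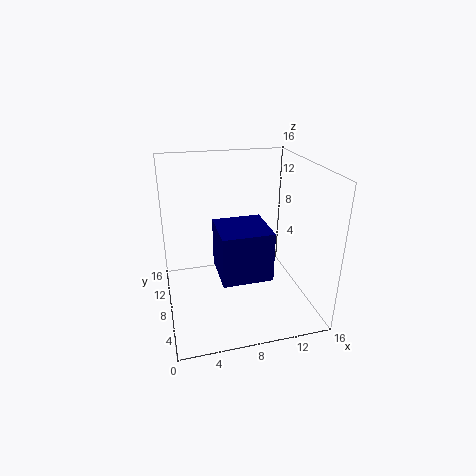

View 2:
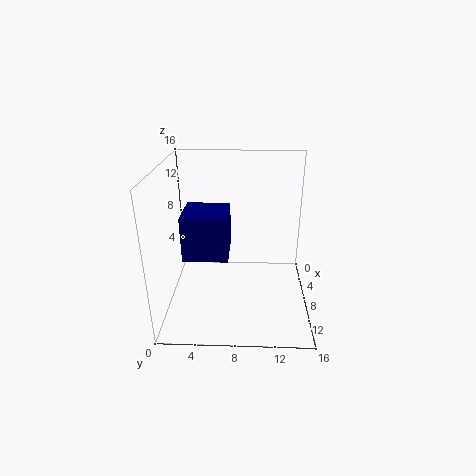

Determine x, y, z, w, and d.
x = 5
y = 2
z = 6
w = 5
d = 5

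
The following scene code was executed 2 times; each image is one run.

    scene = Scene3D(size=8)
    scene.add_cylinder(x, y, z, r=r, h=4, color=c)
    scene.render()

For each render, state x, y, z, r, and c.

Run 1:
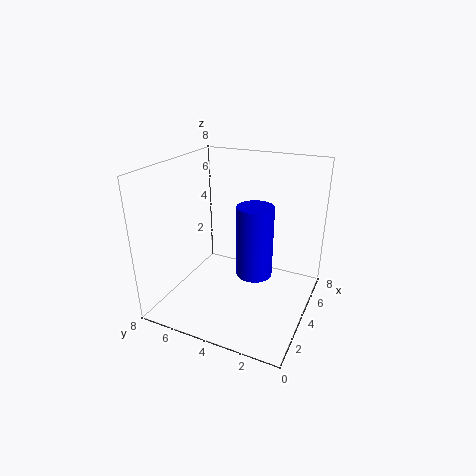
x = 4
y = 3
z = 2
r = 1
c = 'blue'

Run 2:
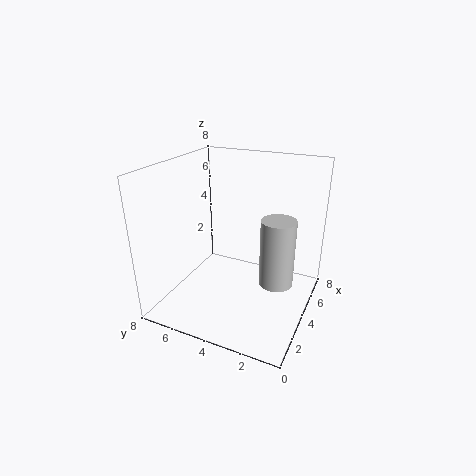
x = 5
y = 2
z = 1
r = 1
c = 'lightgray'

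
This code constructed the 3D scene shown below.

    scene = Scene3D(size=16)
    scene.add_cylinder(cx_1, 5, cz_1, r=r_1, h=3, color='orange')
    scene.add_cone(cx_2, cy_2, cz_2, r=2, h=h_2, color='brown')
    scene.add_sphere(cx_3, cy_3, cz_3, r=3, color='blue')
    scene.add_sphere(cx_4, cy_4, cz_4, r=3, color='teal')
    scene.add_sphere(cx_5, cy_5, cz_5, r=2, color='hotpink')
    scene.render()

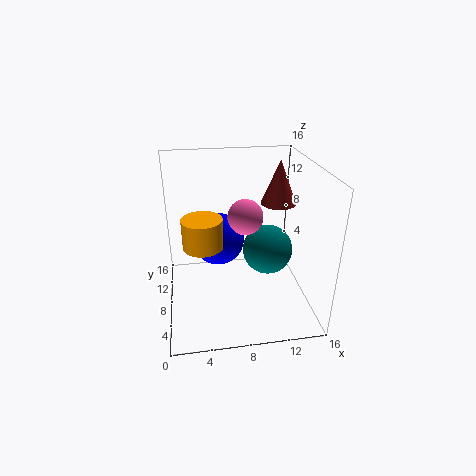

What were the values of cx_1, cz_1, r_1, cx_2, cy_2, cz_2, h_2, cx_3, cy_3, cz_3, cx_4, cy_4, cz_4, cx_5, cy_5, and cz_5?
cx_1 = 4, cz_1 = 9, r_1 = 2, cx_2 = 13, cy_2 = 10, cz_2 = 11, h_2 = 5, cx_3 = 6, cy_3 = 10, cz_3 = 7, cx_4 = 12, cy_4 = 10, cz_4 = 5, cx_5 = 9, cy_5 = 9, cz_5 = 10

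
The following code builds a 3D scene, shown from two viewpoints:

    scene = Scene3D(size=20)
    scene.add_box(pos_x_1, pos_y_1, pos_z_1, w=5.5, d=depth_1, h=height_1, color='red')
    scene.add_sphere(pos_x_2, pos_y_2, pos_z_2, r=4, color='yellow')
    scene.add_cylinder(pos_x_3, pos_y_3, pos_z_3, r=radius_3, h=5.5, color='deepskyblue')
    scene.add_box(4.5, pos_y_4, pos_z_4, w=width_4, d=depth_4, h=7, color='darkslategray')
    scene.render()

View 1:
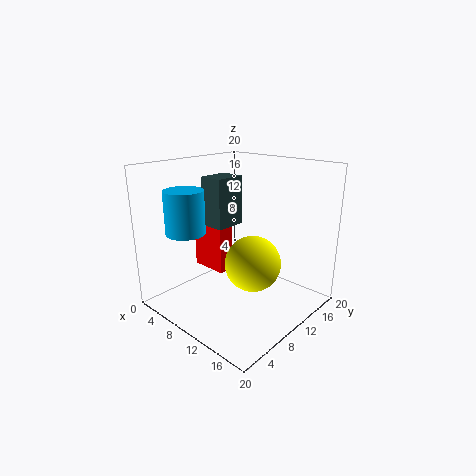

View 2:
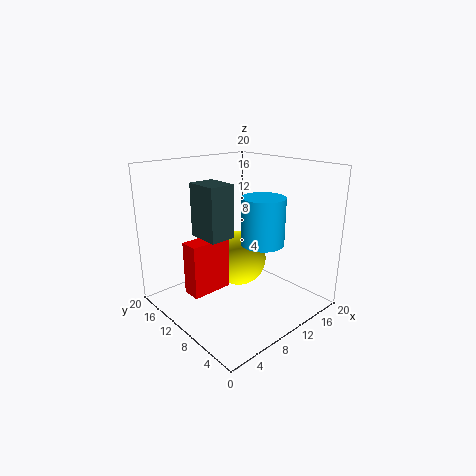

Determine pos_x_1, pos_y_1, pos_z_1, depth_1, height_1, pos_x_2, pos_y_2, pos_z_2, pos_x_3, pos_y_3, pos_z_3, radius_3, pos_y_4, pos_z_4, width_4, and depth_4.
pos_x_1 = 2; pos_y_1 = 9; pos_z_1 = 4; depth_1 = 2.5; height_1 = 7; pos_x_2 = 11.5; pos_y_2 = 11.5; pos_z_2 = 6; pos_x_3 = 7.5; pos_y_3 = 3; pos_z_3 = 12; radius_3 = 2.5; pos_y_4 = 8.5; pos_z_4 = 11; width_4 = 3.5; depth_4 = 4.5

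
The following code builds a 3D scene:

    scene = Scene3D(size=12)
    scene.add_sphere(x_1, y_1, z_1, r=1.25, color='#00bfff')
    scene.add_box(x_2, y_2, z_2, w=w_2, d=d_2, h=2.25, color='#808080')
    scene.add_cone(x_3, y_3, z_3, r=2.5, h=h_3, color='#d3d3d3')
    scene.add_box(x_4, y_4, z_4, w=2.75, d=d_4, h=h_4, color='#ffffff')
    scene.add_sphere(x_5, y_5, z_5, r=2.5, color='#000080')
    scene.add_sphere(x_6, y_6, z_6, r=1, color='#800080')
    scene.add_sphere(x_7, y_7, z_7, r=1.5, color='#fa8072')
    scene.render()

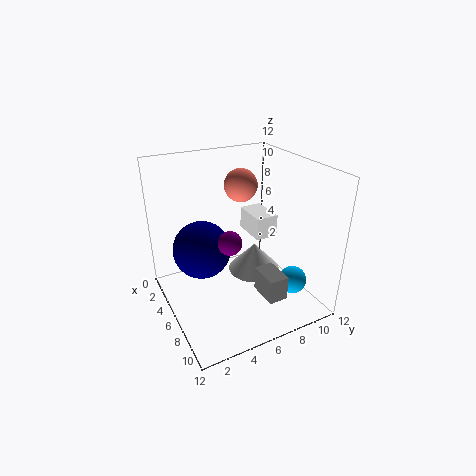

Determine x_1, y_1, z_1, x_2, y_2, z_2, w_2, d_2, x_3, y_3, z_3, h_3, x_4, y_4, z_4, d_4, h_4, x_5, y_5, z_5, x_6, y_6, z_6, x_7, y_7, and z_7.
x_1 = 7.75
y_1 = 10.75
z_1 = 1.25
x_2 = 6
y_2 = 7.75
z_2 = 0.25
w_2 = 2.75
d_2 = 1.75
x_3 = 3.75
y_3 = 9
z_3 = 0.75
h_3 = 2.75
x_4 = 5.5
y_4 = 6.5
z_4 = 6.75
d_4 = 1.75
h_4 = 1.75
x_5 = 4
y_5 = 3.5
z_5 = 4.5
x_6 = 6.5
y_6 = 5
z_6 = 6
x_7 = 2.75
y_7 = 8
z_7 = 9.25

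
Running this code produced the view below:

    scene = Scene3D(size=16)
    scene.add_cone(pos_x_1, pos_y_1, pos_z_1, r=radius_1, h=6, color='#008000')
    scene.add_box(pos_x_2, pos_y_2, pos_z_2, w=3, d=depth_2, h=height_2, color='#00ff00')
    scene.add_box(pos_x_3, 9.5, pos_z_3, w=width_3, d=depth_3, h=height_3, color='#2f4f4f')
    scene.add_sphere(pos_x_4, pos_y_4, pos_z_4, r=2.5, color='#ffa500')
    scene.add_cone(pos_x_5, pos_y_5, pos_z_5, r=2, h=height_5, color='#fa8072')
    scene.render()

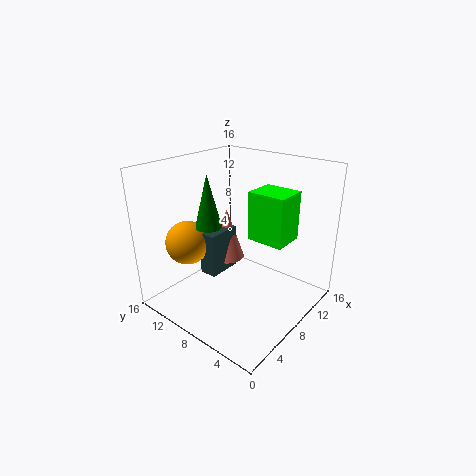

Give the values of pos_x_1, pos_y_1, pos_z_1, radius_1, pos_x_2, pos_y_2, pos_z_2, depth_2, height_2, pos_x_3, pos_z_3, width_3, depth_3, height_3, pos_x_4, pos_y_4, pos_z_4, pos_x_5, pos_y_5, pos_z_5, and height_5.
pos_x_1 = 6.5; pos_y_1 = 11; pos_z_1 = 9; radius_1 = 1.5; pos_x_2 = 4.5; pos_y_2 = 0.5; pos_z_2 = 10.5; depth_2 = 3.5; height_2 = 4.5; pos_x_3 = 5.5; pos_z_3 = 3.5; width_3 = 4; depth_3 = 2; height_3 = 5; pos_x_4 = 5; pos_y_4 = 13; pos_z_4 = 7; pos_x_5 = 9; pos_y_5 = 10.5; pos_z_5 = 4.5; height_5 = 6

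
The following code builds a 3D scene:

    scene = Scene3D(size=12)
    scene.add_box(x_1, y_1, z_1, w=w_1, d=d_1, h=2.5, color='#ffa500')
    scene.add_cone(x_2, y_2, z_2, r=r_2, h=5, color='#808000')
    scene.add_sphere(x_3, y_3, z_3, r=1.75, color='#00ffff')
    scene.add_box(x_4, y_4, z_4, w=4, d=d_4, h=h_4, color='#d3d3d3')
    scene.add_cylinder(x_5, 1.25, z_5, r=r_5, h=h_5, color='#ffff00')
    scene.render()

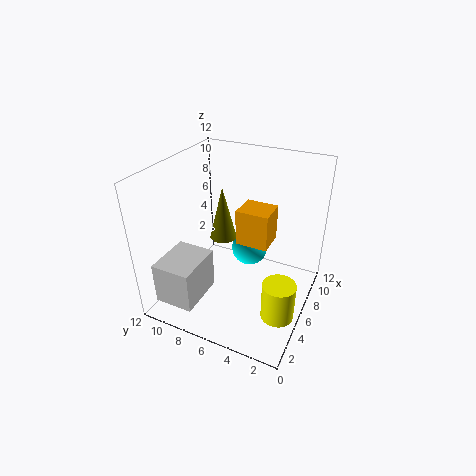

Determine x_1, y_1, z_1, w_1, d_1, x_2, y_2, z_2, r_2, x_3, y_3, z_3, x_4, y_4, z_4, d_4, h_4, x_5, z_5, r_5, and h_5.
x_1 = 2.5; y_1 = 2.25; z_1 = 8; w_1 = 2; d_1 = 2.25; x_2 = 8.5; y_2 = 8.75; z_2 = 4; r_2 = 1.25; x_3 = 10.25; y_3 = 6.75; z_3 = 2.25; x_4 = 0.75; y_4 = 7.75; z_4 = 1.5; d_4 = 3.25; h_4 = 3.5; x_5 = 3; z_5 = 2; r_5 = 1.25; h_5 = 3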